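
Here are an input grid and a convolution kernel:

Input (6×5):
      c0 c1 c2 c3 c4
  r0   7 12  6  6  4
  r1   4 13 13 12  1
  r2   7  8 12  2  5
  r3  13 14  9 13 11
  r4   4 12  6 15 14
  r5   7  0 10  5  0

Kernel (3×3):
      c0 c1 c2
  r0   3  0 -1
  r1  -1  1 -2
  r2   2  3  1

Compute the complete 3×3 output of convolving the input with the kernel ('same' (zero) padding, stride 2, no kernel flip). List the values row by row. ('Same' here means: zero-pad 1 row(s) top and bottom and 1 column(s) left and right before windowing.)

Output[0,0]: The receptive field on the zero-padded input at this output position is [0 0 0 / 0 7 12 / 0 4 13]. Elementwise product with the kernel and sum: 0·3 + 0·-1 + 0·-1 + 7·1 + 12·-2 + 0·2 + 4·3 + 13·1.
Output[0,1]: The receptive field on the zero-padded input at this output position is [0 0 0 / 12 6 6 / 13 13 12]. Elementwise product with the kernel and sum: 0·3 + 0·-1 + 12·-1 + 6·1 + 6·-2 + 13·2 + 13·3 + 12·1.

8 59 25
31 95 98
-13 28 48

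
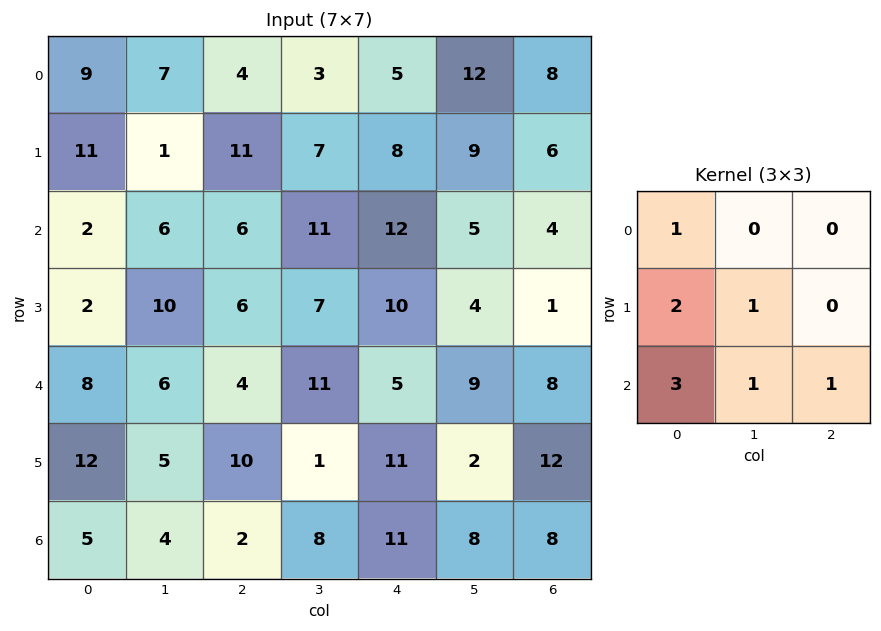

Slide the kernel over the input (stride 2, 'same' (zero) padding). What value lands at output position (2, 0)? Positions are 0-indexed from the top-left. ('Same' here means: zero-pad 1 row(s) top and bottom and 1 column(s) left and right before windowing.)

The receptive field on the zero-padded input at this output position is [0 2 10 / 0 8 6 / 0 12 5]. Elementwise product with the kernel and sum: 0·1 + 0·2 + 8·1 + 0·3 + 12·1 + 5·1.

25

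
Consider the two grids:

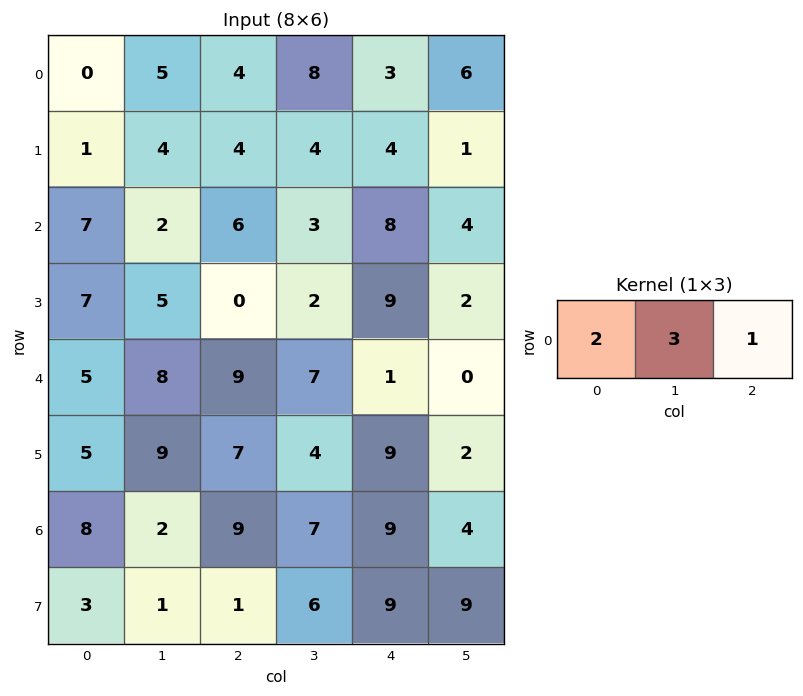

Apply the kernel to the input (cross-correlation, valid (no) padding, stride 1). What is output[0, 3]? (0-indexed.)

31

The receptive field on the input at this output position is [8 3 6]. Elementwise product with the kernel and sum: 8·2 + 3·3 + 6·1.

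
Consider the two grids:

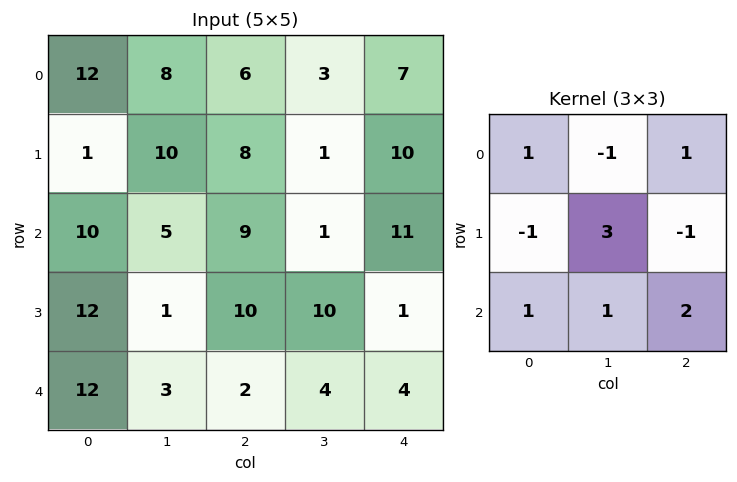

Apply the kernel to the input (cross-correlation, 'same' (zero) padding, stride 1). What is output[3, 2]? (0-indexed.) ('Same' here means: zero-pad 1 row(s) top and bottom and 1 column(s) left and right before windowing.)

The receptive field on the zero-padded input at this output position is [5 9 1 / 1 10 10 / 3 2 4]. Elementwise product with the kernel and sum: 5·1 + 9·-1 + 1·1 + 1·-1 + 10·3 + 10·-1 + 3·1 + 2·1 + 4·2.

29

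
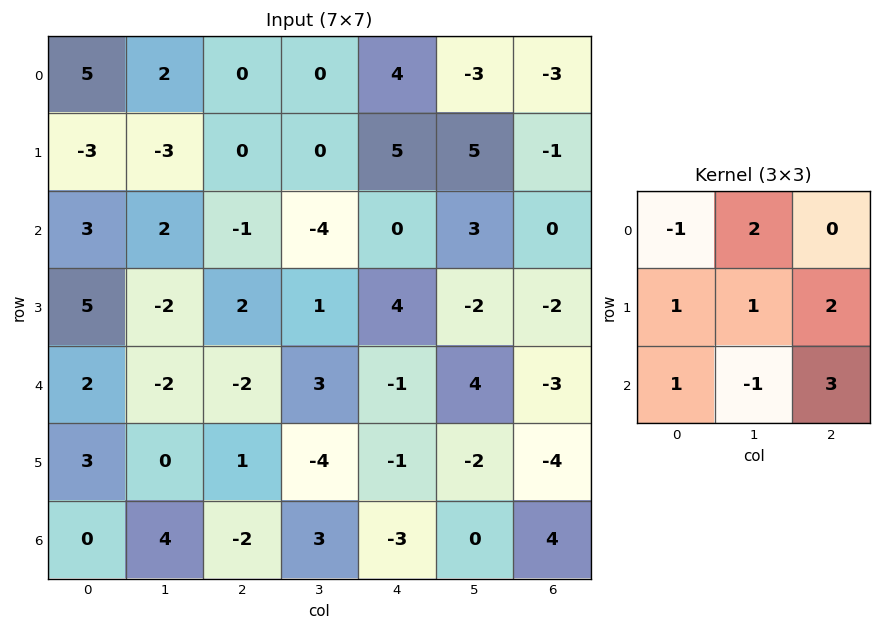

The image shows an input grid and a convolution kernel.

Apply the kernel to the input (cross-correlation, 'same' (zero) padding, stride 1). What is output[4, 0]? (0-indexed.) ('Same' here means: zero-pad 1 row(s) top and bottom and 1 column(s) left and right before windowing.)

5

The receptive field on the zero-padded input at this output position is [0 5 -2 / 0 2 -2 / 0 3 0]. Elementwise product with the kernel and sum: 0·-1 + 5·2 + 0·1 + 2·1 + -2·2 + 0·1 + 3·-1 + 0·3.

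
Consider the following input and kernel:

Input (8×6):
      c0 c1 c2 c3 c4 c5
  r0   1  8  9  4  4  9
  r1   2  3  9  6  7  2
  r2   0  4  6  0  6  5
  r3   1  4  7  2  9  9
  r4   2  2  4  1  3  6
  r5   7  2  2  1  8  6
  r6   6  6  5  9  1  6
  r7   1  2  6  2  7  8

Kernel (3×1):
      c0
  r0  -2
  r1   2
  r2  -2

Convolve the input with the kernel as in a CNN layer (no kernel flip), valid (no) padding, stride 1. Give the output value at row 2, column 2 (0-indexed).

-6

The receptive field on the input at this output position is [6 / 7 / 4]. Elementwise product with the kernel and sum: 6·-2 + 7·2 + 4·-2.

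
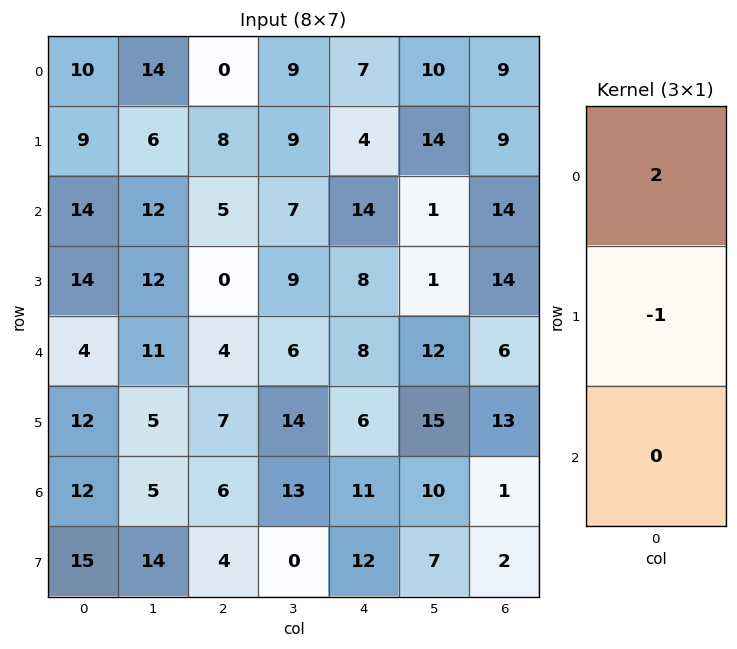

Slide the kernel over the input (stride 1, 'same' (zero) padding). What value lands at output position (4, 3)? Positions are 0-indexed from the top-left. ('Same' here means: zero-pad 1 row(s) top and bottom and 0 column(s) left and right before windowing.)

12

The receptive field on the zero-padded input at this output position is [9 / 6 / 14]. Elementwise product with the kernel and sum: 9·2 + 6·-1.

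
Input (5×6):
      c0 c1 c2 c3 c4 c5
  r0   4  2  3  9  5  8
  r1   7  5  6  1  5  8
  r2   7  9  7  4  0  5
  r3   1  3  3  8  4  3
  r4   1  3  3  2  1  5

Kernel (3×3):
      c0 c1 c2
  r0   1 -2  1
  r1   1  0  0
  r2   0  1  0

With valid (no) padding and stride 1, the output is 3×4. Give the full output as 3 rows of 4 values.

19 17 0 8
13 6 24 7
0 5 4 18

Output[0,0]: The receptive field on the input at this output position is [4 2 3 / 7 5 6 / 7 9 7]. Elementwise product with the kernel and sum: 4·1 + 2·-2 + 3·1 + 7·1 + 9·1.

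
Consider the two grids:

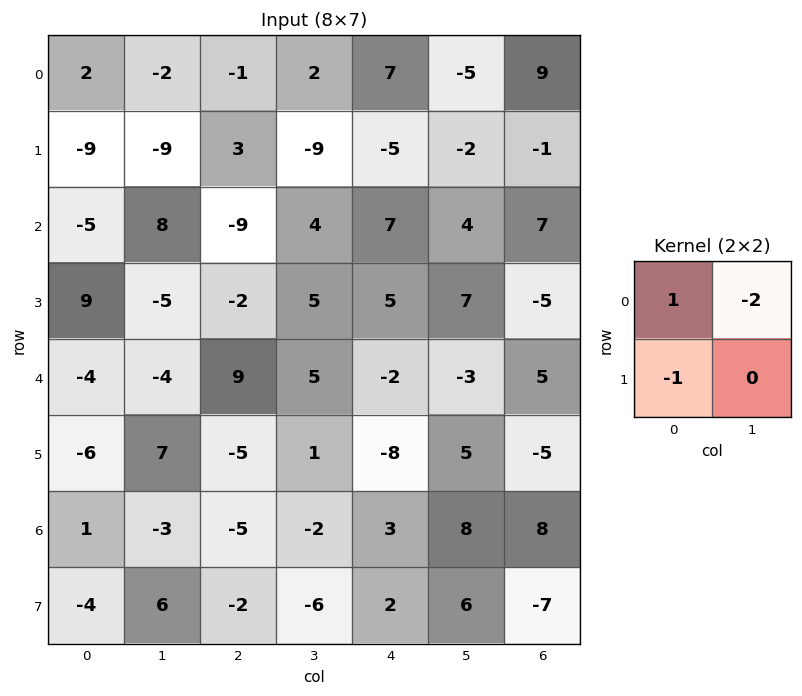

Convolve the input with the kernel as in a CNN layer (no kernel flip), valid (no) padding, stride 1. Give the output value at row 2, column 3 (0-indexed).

The receptive field on the input at this output position is [4 7 / 5 5]. Elementwise product with the kernel and sum: 4·1 + 7·-2 + 5·-1.

-15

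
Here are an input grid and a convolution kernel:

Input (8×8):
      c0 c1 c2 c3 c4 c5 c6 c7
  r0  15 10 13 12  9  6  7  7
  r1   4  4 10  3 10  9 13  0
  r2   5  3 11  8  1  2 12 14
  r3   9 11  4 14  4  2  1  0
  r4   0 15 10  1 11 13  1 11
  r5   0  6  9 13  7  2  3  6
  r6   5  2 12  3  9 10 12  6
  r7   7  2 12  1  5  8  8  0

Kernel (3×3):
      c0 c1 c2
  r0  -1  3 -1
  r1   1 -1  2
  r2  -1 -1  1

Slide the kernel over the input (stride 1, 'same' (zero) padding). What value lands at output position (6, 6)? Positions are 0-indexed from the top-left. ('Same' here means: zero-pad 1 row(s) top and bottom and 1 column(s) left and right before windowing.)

The receptive field on the zero-padded input at this output position is [2 3 6 / 10 12 6 / 8 8 0]. Elementwise product with the kernel and sum: 2·-1 + 3·3 + 6·-1 + 10·1 + 12·-1 + 6·2 + 8·-1 + 8·-1 + 0·1.

-5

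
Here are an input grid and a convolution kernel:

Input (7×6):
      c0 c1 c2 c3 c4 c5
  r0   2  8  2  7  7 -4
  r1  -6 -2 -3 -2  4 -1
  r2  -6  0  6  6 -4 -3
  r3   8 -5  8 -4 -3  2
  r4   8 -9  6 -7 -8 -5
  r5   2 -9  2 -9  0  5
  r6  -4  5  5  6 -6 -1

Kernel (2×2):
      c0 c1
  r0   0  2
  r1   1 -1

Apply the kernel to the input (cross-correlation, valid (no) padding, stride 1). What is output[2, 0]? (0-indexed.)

13

The receptive field on the input at this output position is [-6 0 / 8 -5]. Elementwise product with the kernel and sum: 0·2 + 8·1 + -5·-1.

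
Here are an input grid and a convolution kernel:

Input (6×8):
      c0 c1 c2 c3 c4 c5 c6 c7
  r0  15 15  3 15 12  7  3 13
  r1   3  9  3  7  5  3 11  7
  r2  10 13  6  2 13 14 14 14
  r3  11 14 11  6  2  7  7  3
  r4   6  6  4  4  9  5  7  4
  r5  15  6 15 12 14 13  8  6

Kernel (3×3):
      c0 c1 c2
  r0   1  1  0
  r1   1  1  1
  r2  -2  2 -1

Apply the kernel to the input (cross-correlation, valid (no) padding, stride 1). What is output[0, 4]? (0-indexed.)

The receptive field on the input at this output position is [12 7 3 / 5 3 11 / 13 14 14]. Elementwise product with the kernel and sum: 12·1 + 7·1 + 5·1 + 3·1 + 11·1 + 13·-2 + 14·2 + 14·-1.

26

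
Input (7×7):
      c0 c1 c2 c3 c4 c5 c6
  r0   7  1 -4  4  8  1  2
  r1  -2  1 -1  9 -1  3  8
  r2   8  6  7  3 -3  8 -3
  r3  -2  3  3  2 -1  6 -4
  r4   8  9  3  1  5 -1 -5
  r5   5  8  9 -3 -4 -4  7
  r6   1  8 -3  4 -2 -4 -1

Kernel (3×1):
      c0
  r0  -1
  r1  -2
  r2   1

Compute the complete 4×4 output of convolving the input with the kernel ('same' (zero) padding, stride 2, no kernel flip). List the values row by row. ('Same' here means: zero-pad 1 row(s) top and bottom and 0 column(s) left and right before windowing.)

-16 7 -17 4
-16 -10 6 -6
-9 0 -13 21
-7 -3 8 -5

Output[0,0]: The receptive field on the zero-padded input at this output position is [0 / 7 / -2]. Elementwise product with the kernel and sum: 0·-1 + 7·-2 + -2·1.
Output[0,1]: The receptive field on the zero-padded input at this output position is [0 / -4 / -1]. Elementwise product with the kernel and sum: 0·-1 + -4·-2 + -1·1.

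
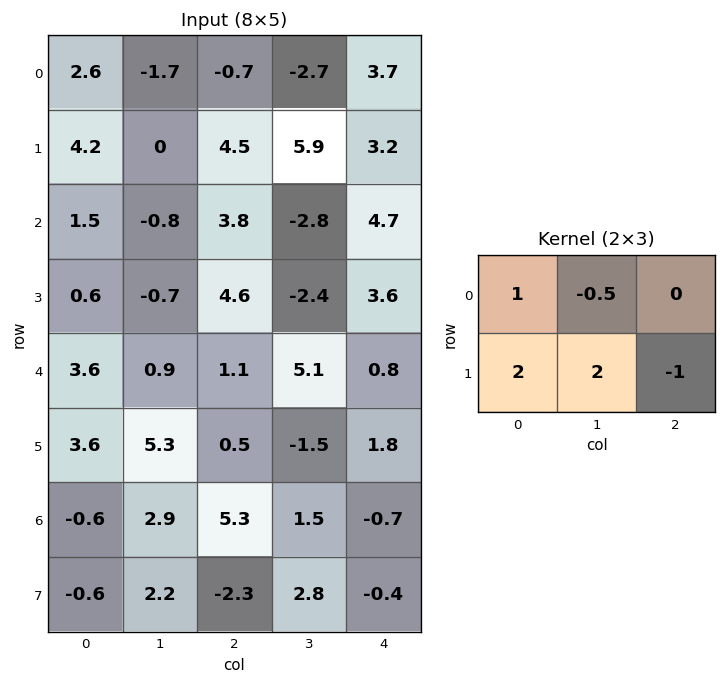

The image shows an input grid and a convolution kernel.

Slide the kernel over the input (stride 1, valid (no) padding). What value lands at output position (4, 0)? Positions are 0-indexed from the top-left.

The receptive field on the input at this output position is [3.6 0.9 1.1 / 3.6 5.3 0.5]. Elementwise product with the kernel and sum: 3.6·1 + 0.9·-0.5 + 3.6·2 + 5.3·2 + 0.5·-1.

20.45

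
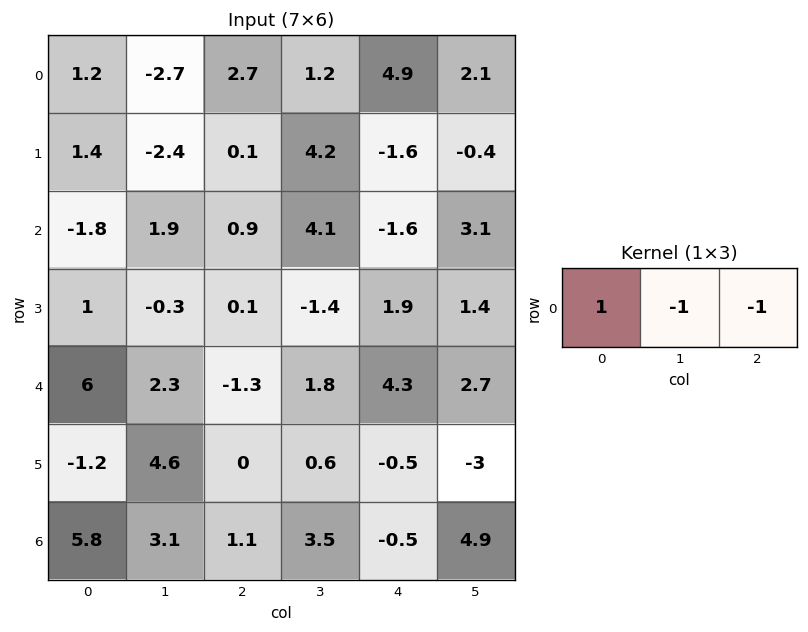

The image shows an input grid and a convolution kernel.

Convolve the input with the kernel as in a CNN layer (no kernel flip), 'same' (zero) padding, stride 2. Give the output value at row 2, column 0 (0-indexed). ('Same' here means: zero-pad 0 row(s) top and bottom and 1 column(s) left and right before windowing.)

The receptive field on the zero-padded input at this output position is [0 6 2.3]. Elementwise product with the kernel and sum: 0·1 + 6·-1 + 2.3·-1.

-8.3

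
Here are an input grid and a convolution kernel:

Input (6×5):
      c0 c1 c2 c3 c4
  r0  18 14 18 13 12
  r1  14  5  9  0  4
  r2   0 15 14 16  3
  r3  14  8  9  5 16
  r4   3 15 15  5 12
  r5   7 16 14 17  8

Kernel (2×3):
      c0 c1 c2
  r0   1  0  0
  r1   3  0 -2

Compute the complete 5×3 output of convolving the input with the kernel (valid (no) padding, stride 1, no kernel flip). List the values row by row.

Output[0,0]: The receptive field on the input at this output position is [18 14 18 / 14 5 9]. Elementwise product with the kernel and sum: 18·1 + 14·3 + 9·-2.

42 29 37
-14 18 45
24 29 9
-7 43 30
-4 29 41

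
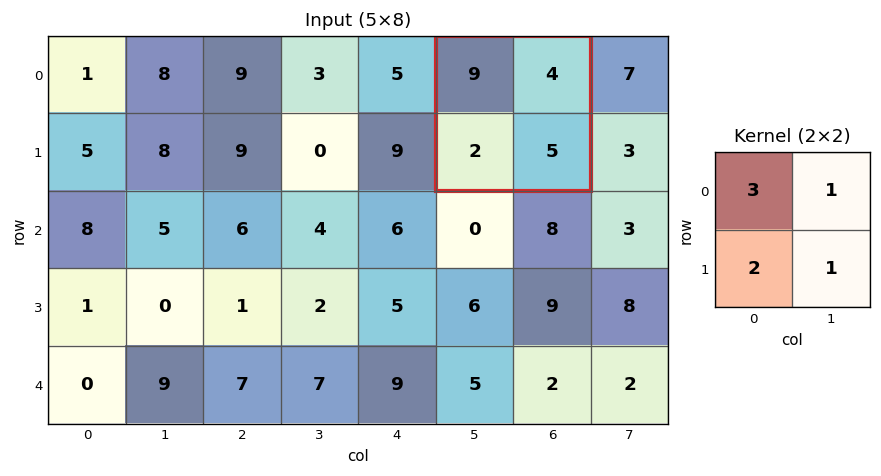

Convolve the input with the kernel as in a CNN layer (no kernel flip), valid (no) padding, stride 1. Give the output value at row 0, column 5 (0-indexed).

40

The receptive field on the input at this output position is [9 4 / 2 5]. Elementwise product with the kernel and sum: 9·3 + 4·1 + 2·2 + 5·1.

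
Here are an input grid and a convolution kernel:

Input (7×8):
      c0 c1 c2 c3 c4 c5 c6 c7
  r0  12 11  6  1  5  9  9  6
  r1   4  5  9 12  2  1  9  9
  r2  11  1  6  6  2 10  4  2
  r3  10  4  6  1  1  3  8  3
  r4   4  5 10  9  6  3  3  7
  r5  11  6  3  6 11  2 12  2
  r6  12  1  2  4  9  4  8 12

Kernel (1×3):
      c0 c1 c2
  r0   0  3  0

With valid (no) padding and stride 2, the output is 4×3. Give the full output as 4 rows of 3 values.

33 3 27
3 18 30
15 27 9
3 12 12

Output[0,0]: The receptive field on the input at this output position is [12 11 6]. Elementwise product with the kernel and sum: 11·3.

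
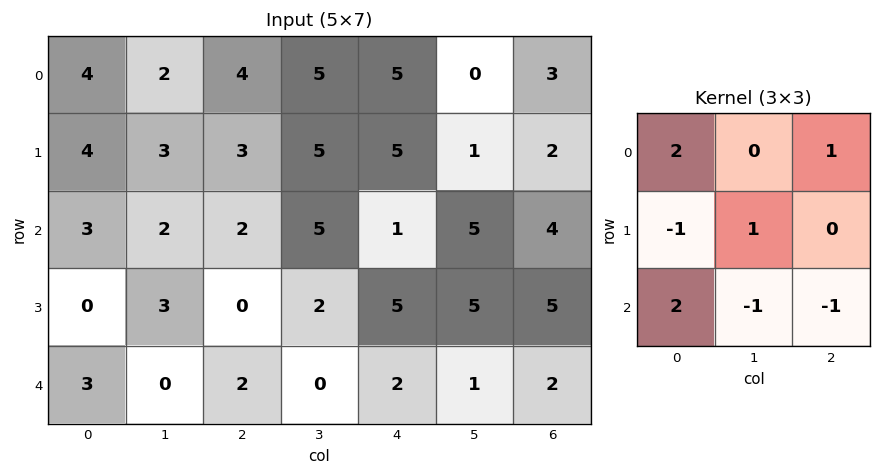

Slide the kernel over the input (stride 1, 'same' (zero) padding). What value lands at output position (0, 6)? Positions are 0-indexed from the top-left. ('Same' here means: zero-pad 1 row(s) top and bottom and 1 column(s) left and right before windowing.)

The receptive field on the zero-padded input at this output position is [0 0 0 / 0 3 0 / 1 2 0]. Elementwise product with the kernel and sum: 0·2 + 0·1 + 0·-1 + 3·1 + 1·2 + 2·-1 + 0·-1.

3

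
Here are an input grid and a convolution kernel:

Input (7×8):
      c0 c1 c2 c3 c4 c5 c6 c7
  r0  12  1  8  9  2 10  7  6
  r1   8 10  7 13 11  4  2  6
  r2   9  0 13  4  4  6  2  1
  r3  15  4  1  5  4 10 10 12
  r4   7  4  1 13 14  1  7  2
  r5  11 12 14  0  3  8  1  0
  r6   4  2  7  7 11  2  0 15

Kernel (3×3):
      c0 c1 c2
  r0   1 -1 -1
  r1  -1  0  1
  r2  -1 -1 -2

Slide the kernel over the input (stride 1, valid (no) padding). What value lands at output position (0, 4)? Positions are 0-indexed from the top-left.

The receptive field on the input at this output position is [2 10 7 / 11 4 2 / 4 6 2]. Elementwise product with the kernel and sum: 2·1 + 10·-1 + 7·-1 + 11·-1 + 2·1 + 4·-1 + 6·-1 + 2·-2.

-38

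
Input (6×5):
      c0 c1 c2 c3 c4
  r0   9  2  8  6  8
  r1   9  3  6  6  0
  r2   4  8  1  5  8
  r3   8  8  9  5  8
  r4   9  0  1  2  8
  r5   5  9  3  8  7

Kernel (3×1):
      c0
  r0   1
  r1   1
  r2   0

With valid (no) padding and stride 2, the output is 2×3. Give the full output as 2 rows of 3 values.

Output[0,0]: The receptive field on the input at this output position is [9 / 9 / 4]. Elementwise product with the kernel and sum: 9·1 + 9·1.

18 14 8
12 10 16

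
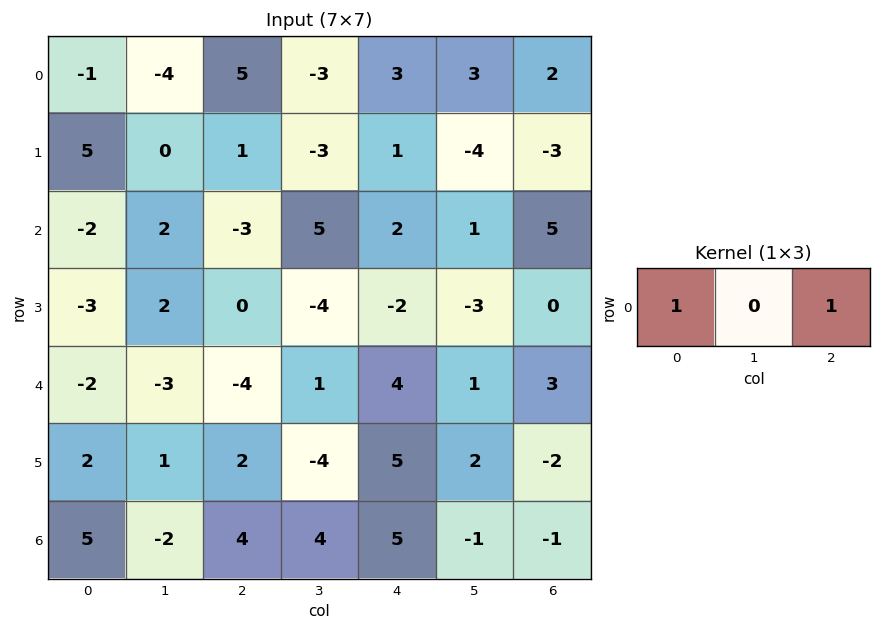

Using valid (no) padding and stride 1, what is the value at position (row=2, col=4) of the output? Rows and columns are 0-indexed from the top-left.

The receptive field on the input at this output position is [2 1 5]. Elementwise product with the kernel and sum: 2·1 + 5·1.

7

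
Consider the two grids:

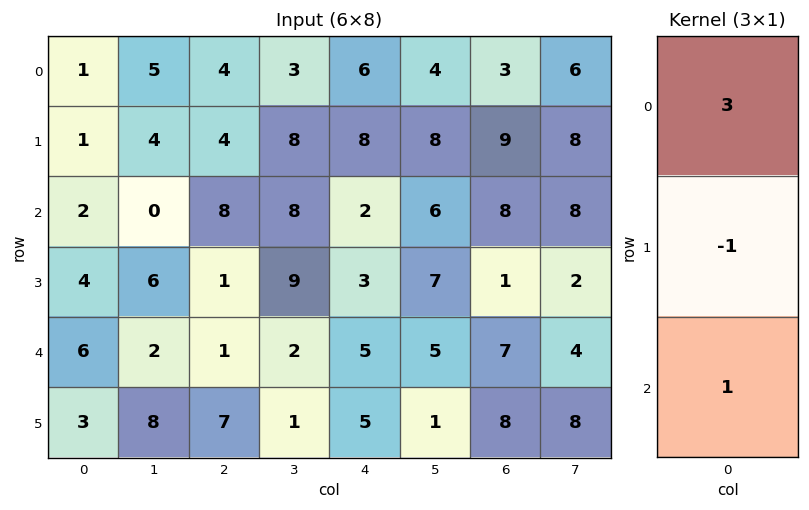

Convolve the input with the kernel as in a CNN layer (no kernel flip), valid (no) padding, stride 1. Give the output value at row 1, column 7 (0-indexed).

18

The receptive field on the input at this output position is [8 / 8 / 2]. Elementwise product with the kernel and sum: 8·3 + 8·-1 + 2·1.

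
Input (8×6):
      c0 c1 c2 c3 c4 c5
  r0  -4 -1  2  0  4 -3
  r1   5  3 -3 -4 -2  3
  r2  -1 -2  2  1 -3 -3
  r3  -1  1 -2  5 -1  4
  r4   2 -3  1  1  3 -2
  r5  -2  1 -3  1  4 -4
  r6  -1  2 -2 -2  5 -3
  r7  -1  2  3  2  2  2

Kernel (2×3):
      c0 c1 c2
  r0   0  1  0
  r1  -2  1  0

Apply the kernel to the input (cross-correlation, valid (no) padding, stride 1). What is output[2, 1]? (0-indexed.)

The receptive field on the input at this output position is [-2 2 1 / 1 -2 5]. Elementwise product with the kernel and sum: 2·1 + 1·-2 + -2·1.

-2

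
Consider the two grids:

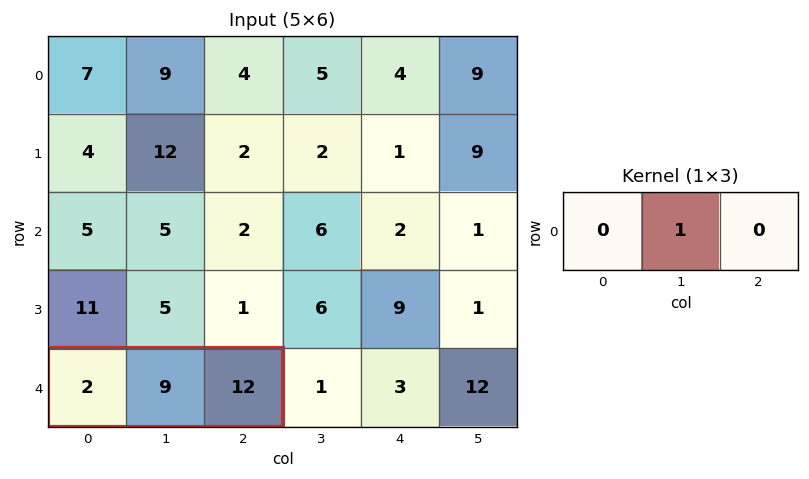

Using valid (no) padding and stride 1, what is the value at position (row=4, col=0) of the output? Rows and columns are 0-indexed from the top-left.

9

The receptive field on the input at this output position is [2 9 12]. Elementwise product with the kernel and sum: 9·1.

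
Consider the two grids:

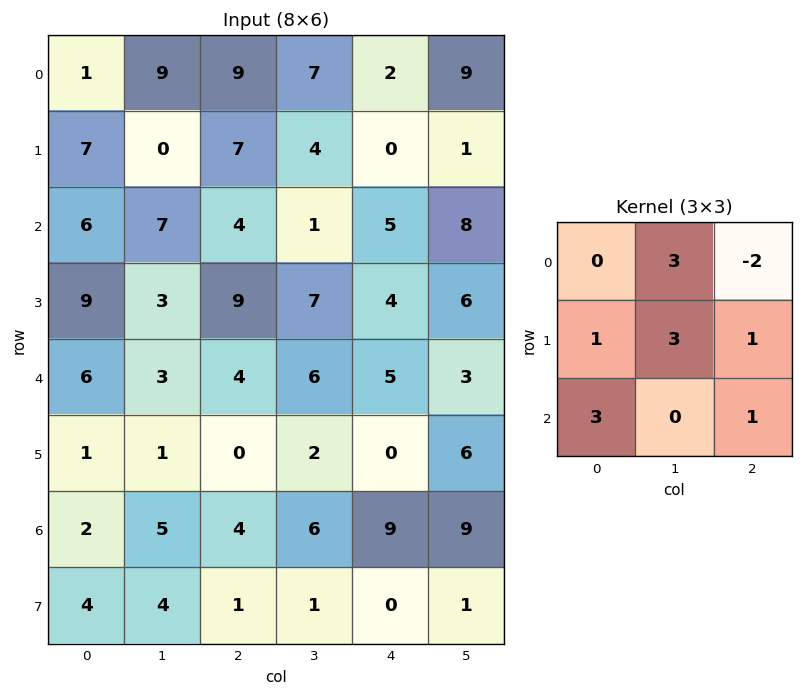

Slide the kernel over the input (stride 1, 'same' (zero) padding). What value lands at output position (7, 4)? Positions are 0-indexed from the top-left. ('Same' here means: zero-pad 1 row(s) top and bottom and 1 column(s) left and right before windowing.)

11

The receptive field on the zero-padded input at this output position is [6 9 9 / 1 0 1 / 0 0 0]. Elementwise product with the kernel and sum: 9·3 + 9·-2 + 1·1 + 0·3 + 1·1 + 0·3 + 0·1.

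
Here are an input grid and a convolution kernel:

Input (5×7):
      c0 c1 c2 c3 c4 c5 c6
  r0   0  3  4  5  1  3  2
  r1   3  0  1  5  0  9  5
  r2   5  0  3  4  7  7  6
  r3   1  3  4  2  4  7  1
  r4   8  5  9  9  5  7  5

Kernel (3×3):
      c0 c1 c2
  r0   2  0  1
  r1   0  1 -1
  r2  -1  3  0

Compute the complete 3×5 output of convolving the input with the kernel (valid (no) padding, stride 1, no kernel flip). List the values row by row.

-2 16 23 21 22
12 13 1 29 23
19 28 29 18 42

Output[0,0]: The receptive field on the input at this output position is [0 3 4 / 3 0 1 / 5 0 3]. Elementwise product with the kernel and sum: 0·2 + 4·1 + 0·1 + 1·-1 + 5·-1 + 0·3.
Output[0,1]: The receptive field on the input at this output position is [3 4 5 / 0 1 5 / 0 3 4]. Elementwise product with the kernel and sum: 3·2 + 5·1 + 1·1 + 5·-1 + 0·-1 + 3·3.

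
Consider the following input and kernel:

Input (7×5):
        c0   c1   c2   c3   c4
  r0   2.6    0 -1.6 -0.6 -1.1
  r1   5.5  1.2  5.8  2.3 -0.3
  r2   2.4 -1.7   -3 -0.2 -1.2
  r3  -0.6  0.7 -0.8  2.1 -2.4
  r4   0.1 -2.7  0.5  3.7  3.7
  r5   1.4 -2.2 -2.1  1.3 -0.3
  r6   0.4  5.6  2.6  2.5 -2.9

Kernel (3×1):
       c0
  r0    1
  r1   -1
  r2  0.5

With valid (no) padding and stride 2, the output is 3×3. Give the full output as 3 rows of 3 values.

Output[0,0]: The receptive field on the input at this output position is [2.6 / 5.5 / 2.4]. Elementwise product with the kernel and sum: 2.6·1 + 5.5·-1 + 2.4·0.5.
Output[0,1]: The receptive field on the input at this output position is [-1.6 / 5.8 / -3]. Elementwise product with the kernel and sum: -1.6·1 + 5.8·-1 + -3·0.5.

-1.7 -8.9 -1.4
3.05 -1.95 3.05
-1.1 3.9 2.55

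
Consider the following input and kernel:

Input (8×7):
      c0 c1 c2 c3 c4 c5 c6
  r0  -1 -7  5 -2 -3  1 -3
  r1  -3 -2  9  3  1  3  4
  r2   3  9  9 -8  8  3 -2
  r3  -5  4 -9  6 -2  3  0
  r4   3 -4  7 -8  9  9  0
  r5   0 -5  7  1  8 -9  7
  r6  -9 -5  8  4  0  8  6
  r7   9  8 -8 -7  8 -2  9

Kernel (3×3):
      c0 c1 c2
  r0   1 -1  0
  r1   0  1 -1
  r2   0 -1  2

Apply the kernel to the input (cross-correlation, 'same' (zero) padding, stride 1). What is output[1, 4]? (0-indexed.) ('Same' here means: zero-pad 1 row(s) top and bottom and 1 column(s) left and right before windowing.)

-3

The receptive field on the zero-padded input at this output position is [-2 -3 1 / 3 1 3 / -8 8 3]. Elementwise product with the kernel and sum: -2·1 + -3·-1 + 1·1 + 3·-1 + 8·-1 + 3·2.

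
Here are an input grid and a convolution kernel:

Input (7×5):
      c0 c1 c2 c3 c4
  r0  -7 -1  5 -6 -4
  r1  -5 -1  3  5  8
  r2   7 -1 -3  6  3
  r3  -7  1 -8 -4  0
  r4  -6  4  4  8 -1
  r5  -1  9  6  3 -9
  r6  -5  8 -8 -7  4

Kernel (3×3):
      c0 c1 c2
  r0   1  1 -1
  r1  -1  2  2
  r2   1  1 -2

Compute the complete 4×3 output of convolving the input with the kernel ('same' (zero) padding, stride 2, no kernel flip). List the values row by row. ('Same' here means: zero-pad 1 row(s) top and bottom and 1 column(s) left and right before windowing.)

-19 -9 11
-1 5 9
-31 26 -20
-4 -26 9

Output[0,0]: The receptive field on the zero-padded input at this output position is [0 0 0 / 0 -7 -1 / 0 -5 -1]. Elementwise product with the kernel and sum: 0·1 + 0·1 + 0·-1 + 0·-1 + -7·2 + -1·2 + 0·1 + -5·1 + -1·-2.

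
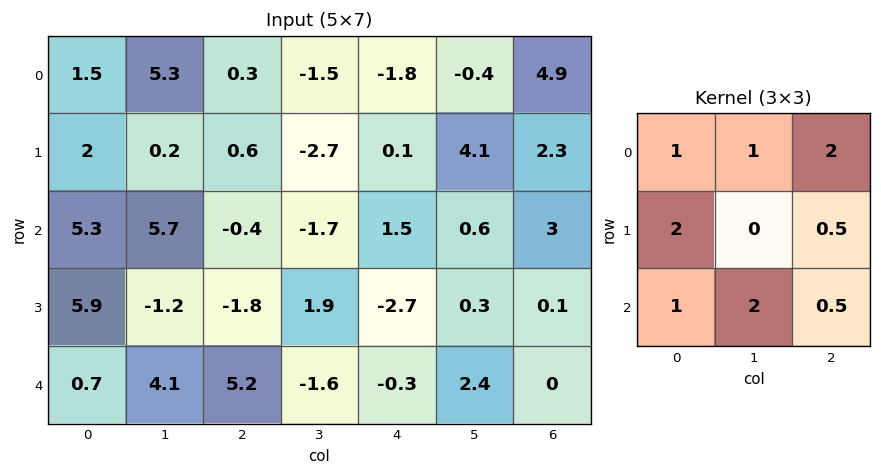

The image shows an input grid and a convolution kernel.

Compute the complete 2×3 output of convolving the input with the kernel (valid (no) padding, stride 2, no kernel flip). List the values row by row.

Output[0,0]: The receptive field on the input at this output position is [1.5 5.3 0.3 / 2 0.2 0.6 / 5.3 5.7 -0.4]. Elementwise product with the kernel and sum: 1.5·1 + 5.3·1 + 0.3·2 + 2·2 + 0.6·0.5 + 5.3·1 + 5.7·2 + -0.4·0.5.

28.2 -6.6 13.15
32.6 -2.2 7.25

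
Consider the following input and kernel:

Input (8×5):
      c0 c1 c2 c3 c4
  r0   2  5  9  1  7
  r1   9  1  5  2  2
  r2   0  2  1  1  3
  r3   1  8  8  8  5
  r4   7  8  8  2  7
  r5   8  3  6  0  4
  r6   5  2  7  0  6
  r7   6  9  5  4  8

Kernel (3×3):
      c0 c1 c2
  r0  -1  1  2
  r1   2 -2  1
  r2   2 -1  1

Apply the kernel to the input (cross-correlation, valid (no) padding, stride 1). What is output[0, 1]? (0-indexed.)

4

The receptive field on the input at this output position is [5 9 1 / 1 5 2 / 2 1 1]. Elementwise product with the kernel and sum: 5·-1 + 9·1 + 1·2 + 1·2 + 5·-2 + 2·1 + 2·2 + 1·-1 + 1·1.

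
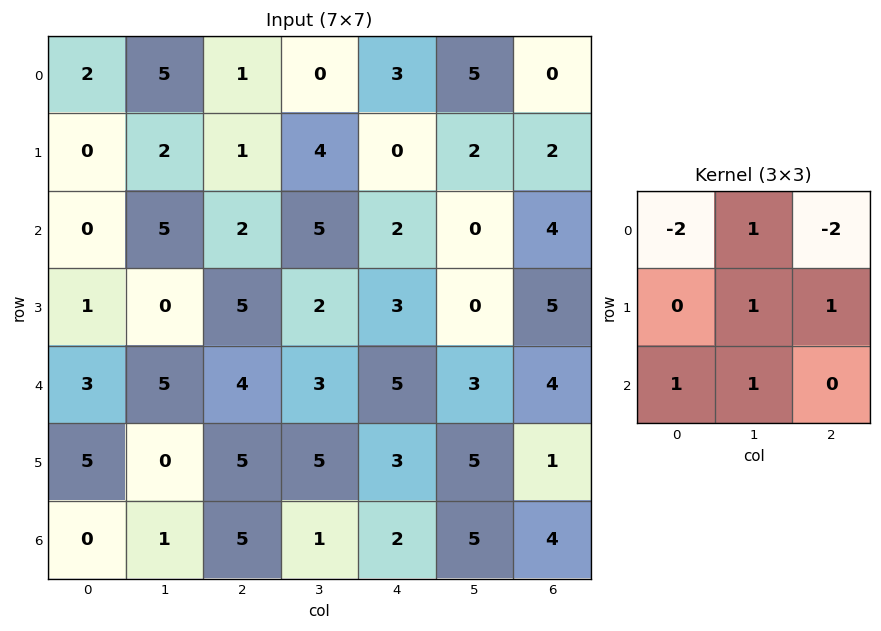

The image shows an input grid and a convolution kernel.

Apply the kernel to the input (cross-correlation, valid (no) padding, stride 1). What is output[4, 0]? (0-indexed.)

The receptive field on the input at this output position is [3 5 4 / 5 0 5 / 0 1 5]. Elementwise product with the kernel and sum: 3·-2 + 5·1 + 4·-2 + 0·1 + 5·1 + 0·1 + 1·1.

-3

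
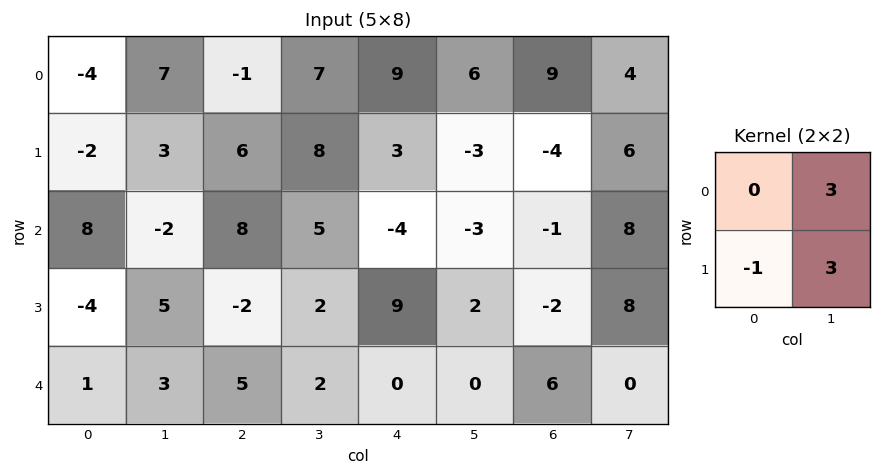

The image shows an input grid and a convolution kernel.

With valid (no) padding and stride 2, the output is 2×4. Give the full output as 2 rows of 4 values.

Output[0,0]: The receptive field on the input at this output position is [-4 7 / -2 3]. Elementwise product with the kernel and sum: 7·3 + -2·-1 + 3·3.

32 39 6 34
13 23 -12 50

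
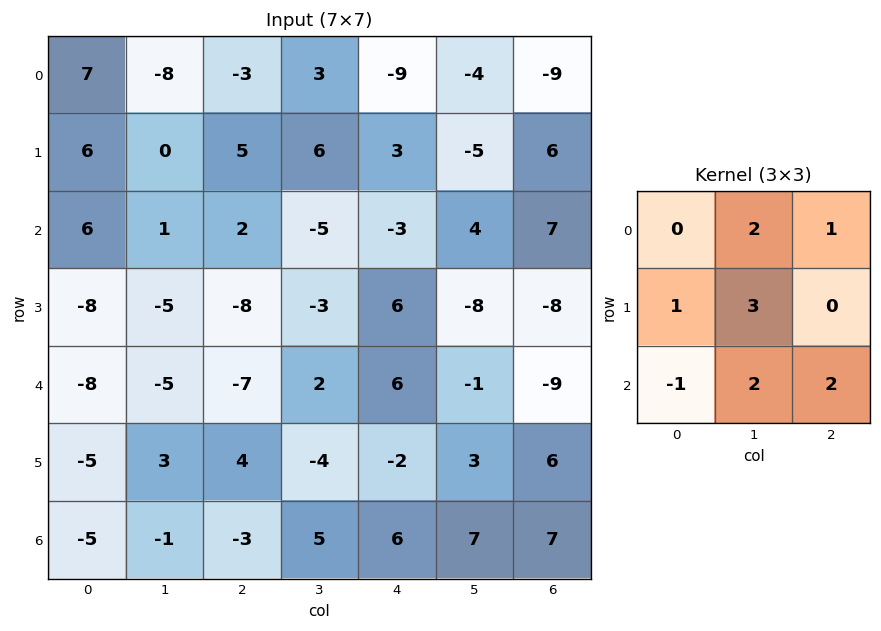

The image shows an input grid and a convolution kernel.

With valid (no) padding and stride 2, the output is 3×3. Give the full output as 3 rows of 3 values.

-13 2 -4
-35 -7 -29
-16 27 18

Output[0,0]: The receptive field on the input at this output position is [7 -8 -3 / 6 0 5 / 6 1 2]. Elementwise product with the kernel and sum: -8·2 + -3·1 + 6·1 + 0·3 + 6·-1 + 1·2 + 2·2.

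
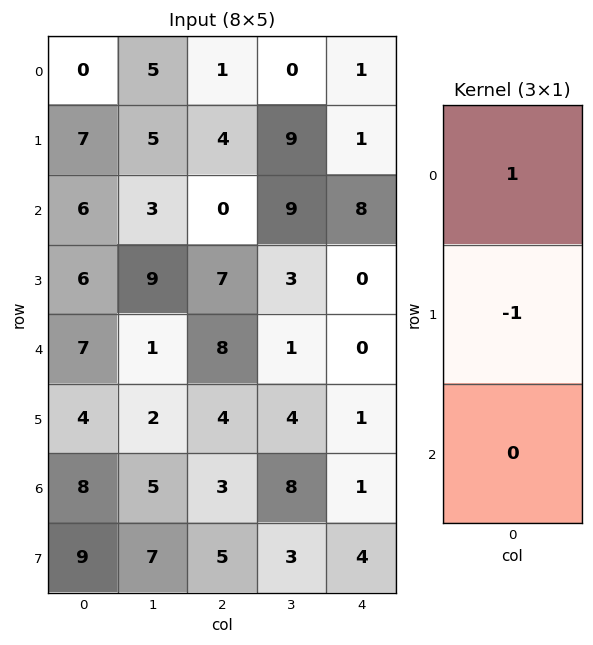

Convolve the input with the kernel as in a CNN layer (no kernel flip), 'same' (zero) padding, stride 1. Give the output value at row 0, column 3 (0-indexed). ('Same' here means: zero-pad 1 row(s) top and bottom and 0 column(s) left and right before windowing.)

The receptive field on the zero-padded input at this output position is [0 / 0 / 9]. Elementwise product with the kernel and sum: 0·1 + 0·-1.

0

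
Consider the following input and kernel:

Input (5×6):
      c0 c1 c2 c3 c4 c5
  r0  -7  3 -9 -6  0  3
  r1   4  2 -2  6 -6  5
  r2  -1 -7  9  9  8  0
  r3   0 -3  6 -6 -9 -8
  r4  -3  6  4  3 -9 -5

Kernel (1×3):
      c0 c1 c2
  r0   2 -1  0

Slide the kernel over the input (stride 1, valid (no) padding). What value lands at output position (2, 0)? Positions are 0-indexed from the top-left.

The receptive field on the input at this output position is [-1 -7 9]. Elementwise product with the kernel and sum: -1·2 + -7·-1.

5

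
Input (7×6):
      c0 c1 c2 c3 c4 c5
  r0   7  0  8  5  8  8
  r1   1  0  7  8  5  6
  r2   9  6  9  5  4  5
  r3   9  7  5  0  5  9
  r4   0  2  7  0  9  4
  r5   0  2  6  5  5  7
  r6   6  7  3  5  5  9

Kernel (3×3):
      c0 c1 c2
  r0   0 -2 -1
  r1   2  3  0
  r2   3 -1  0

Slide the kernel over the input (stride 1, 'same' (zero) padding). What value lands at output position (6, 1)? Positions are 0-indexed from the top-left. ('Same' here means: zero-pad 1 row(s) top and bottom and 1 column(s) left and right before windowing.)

The receptive field on the zero-padded input at this output position is [0 2 6 / 6 7 3 / 0 0 0]. Elementwise product with the kernel and sum: 2·-2 + 6·-1 + 6·2 + 7·3 + 0·3 + 0·-1.

23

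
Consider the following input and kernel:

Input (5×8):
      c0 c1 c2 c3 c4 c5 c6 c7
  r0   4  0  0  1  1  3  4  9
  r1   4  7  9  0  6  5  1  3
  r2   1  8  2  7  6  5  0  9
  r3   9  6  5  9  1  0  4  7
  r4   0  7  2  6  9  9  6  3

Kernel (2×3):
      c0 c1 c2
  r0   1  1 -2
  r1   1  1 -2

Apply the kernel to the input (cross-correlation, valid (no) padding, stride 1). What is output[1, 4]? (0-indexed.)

20

The receptive field on the input at this output position is [6 5 1 / 6 5 0]. Elementwise product with the kernel and sum: 6·1 + 5·1 + 1·-2 + 6·1 + 5·1 + 0·-2.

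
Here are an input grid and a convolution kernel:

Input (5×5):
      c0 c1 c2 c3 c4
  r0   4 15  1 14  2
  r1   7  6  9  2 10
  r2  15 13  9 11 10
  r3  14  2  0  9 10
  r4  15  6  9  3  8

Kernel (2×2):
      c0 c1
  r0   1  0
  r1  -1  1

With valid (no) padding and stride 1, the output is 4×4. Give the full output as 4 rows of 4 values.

Output[0,0]: The receptive field on the input at this output position is [4 15 / 7 6]. Elementwise product with the kernel and sum: 4·1 + 7·-1 + 6·1.
Output[0,1]: The receptive field on the input at this output position is [15 1 / 6 9]. Elementwise product with the kernel and sum: 15·1 + 6·-1 + 9·1.

3 18 -6 22
5 2 11 1
3 11 18 12
5 5 -6 14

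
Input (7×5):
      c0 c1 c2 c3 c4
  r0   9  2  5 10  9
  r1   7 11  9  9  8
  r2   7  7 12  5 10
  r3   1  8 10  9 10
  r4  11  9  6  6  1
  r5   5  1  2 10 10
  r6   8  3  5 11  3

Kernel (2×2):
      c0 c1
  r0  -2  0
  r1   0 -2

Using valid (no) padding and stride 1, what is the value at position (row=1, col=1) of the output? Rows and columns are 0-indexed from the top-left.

-46

The receptive field on the input at this output position is [11 9 / 7 12]. Elementwise product with the kernel and sum: 11·-2 + 12·-2.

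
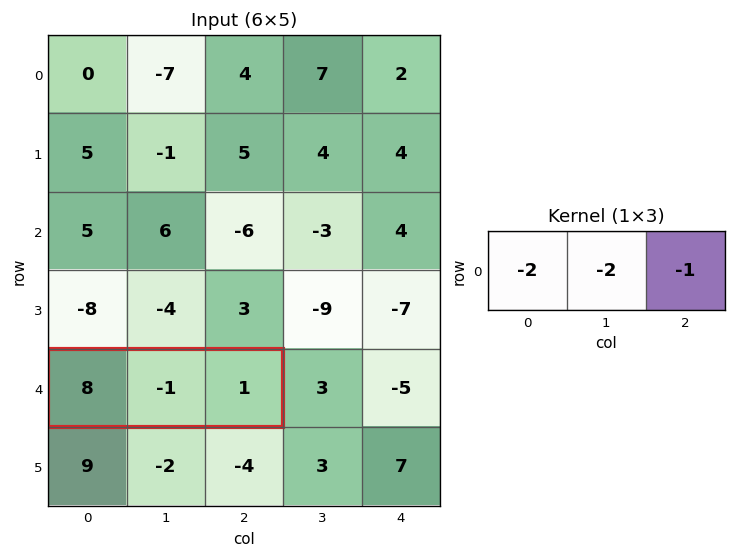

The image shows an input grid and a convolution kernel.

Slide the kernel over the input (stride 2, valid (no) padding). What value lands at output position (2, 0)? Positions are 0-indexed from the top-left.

The receptive field on the input at this output position is [8 -1 1]. Elementwise product with the kernel and sum: 8·-2 + -1·-2 + 1·-1.

-15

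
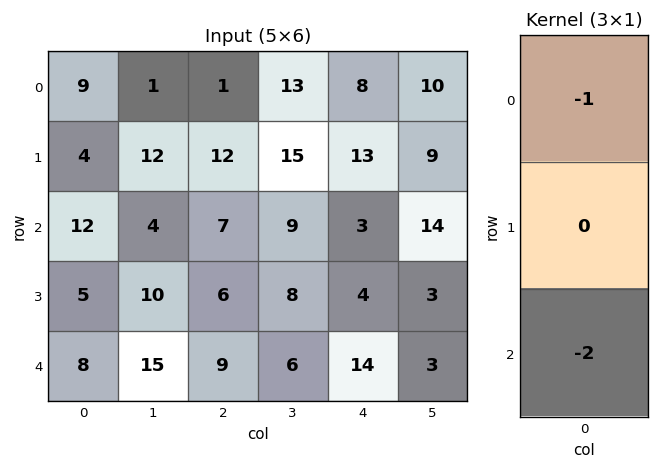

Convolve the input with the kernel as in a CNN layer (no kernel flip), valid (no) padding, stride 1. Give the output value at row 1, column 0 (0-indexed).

The receptive field on the input at this output position is [4 / 12 / 5]. Elementwise product with the kernel and sum: 4·-1 + 5·-2.

-14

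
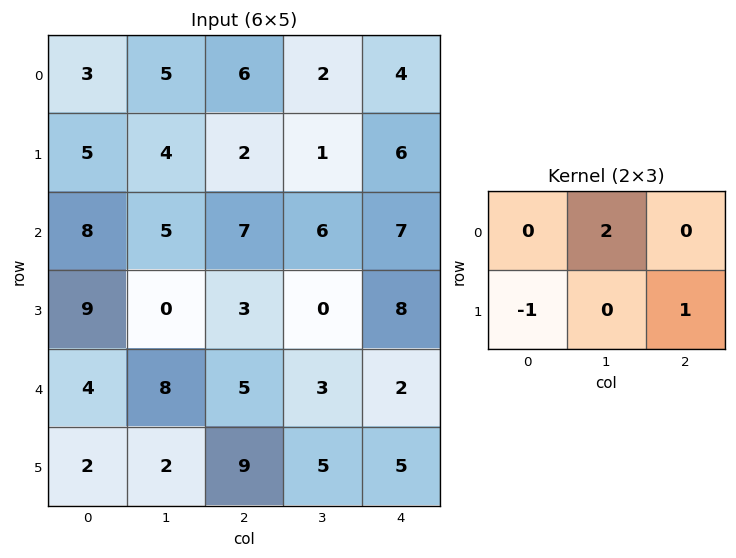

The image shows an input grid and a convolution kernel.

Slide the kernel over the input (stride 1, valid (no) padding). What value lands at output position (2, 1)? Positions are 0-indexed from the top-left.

The receptive field on the input at this output position is [5 7 6 / 0 3 0]. Elementwise product with the kernel and sum: 7·2 + 0·-1 + 0·1.

14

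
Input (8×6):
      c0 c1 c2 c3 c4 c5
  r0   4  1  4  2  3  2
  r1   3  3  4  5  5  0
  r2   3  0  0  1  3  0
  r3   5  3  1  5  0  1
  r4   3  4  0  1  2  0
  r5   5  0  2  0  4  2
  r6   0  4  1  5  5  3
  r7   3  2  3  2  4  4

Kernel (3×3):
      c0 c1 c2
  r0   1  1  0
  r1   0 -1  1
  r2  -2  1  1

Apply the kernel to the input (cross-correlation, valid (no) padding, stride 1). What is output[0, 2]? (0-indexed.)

The receptive field on the input at this output position is [4 2 3 / 4 5 5 / 0 1 3]. Elementwise product with the kernel and sum: 4·1 + 2·1 + 5·-1 + 5·1 + 0·-2 + 1·1 + 3·1.

10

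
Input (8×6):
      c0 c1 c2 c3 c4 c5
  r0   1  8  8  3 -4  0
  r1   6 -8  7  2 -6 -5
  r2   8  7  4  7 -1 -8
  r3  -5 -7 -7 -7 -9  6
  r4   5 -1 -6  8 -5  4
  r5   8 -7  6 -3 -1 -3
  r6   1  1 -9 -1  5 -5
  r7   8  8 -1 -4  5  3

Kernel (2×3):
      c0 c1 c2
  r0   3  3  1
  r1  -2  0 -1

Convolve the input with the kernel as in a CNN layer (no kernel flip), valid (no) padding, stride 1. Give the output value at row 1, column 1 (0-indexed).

The receptive field on the input at this output position is [-8 7 2 / 7 4 7]. Elementwise product with the kernel and sum: -8·3 + 7·3 + 2·1 + 7·-2 + 7·-1.

-22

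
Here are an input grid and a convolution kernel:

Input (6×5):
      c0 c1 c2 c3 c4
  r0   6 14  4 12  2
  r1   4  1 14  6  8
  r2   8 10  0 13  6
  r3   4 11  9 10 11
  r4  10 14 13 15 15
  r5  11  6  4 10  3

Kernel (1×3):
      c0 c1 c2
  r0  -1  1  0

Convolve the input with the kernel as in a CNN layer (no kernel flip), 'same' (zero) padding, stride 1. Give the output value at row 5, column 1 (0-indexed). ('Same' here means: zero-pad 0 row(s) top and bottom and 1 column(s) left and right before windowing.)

The receptive field on the zero-padded input at this output position is [11 6 4]. Elementwise product with the kernel and sum: 11·-1 + 6·1.

-5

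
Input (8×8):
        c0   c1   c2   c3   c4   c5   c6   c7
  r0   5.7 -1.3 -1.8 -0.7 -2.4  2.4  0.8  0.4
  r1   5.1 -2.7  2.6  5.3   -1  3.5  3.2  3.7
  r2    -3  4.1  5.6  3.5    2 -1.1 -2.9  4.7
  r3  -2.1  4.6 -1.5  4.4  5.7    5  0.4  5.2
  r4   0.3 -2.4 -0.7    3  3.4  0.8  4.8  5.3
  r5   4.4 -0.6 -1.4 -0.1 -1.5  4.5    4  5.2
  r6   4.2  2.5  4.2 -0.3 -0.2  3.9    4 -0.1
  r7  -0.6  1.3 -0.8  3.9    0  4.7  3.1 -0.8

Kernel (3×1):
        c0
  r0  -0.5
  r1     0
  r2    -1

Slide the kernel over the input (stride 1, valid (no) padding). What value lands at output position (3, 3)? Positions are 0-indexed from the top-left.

The receptive field on the input at this output position is [4.4 / 3 / -0.1]. Elementwise product with the kernel and sum: 4.4·-0.5 + -0.1·-1.

-2.1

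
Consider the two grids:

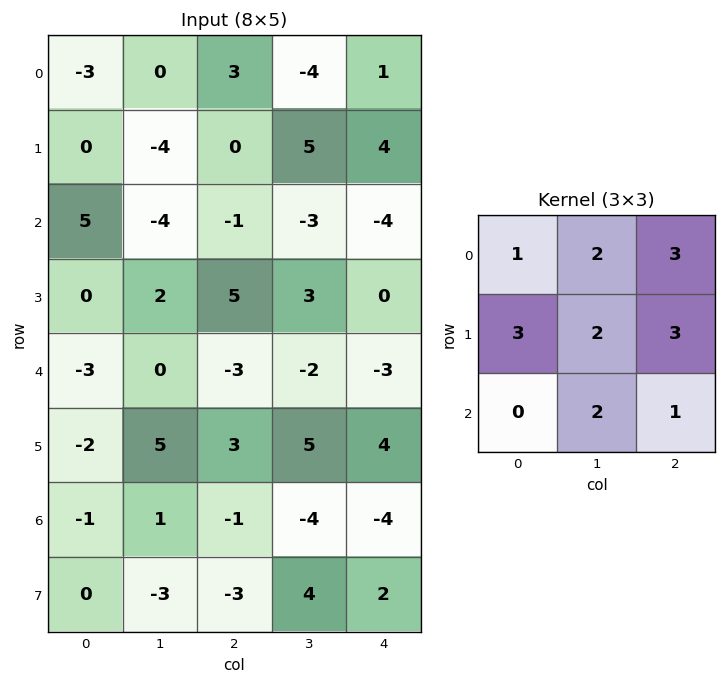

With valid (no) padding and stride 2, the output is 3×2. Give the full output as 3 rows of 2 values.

Output[0,0]: The receptive field on the input at this output position is [-3 0 3 / 0 -4 0 / 5 -4 -1]. Elementwise product with the kernel and sum: -3·1 + 0·2 + 3·3 + 0·3 + -4·2 + 0·3 + -4·2 + -1·1.
Output[0,1]: The receptive field on the input at this output position is [3 -4 1 / 0 5 4 / -1 -3 -4]. Elementwise product with the kernel and sum: 3·1 + -4·2 + 1·3 + 0·3 + 5·2 + 4·3 + -3·2 + -4·1.

-11 10
10 -5
2 3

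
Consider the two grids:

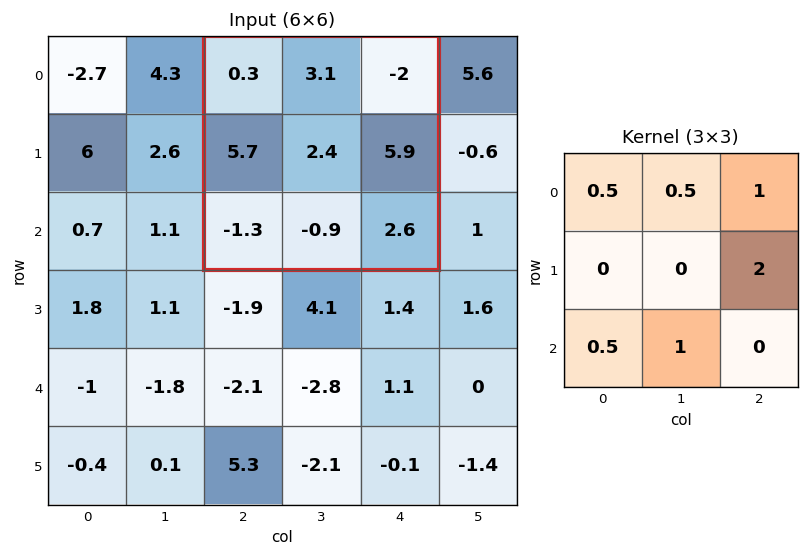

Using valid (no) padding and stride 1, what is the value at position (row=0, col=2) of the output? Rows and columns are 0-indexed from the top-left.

The receptive field on the input at this output position is [0.3 3.1 -2 / 5.7 2.4 5.9 / -1.3 -0.9 2.6]. Elementwise product with the kernel and sum: 0.3·0.5 + 3.1·0.5 + -2·1 + 5.9·2 + -1.3·0.5 + -0.9·1.

9.95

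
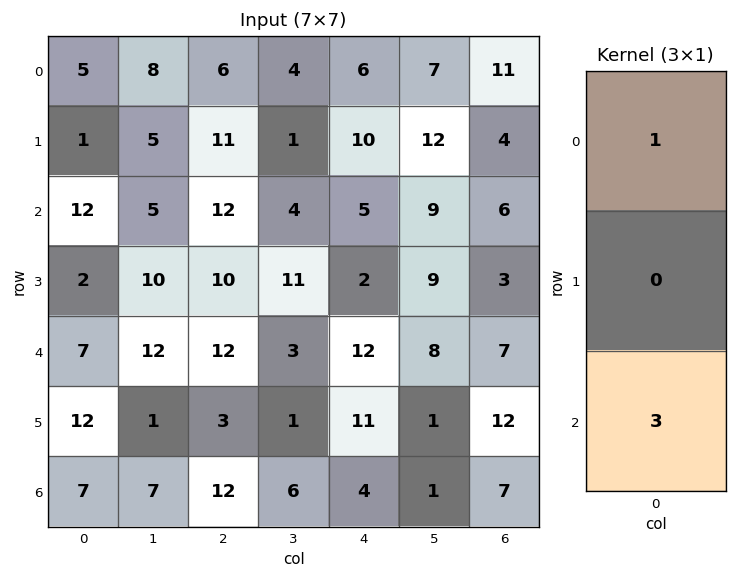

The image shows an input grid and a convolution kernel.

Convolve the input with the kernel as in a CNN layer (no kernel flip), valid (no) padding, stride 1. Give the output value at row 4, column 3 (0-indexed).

21

The receptive field on the input at this output position is [3 / 1 / 6]. Elementwise product with the kernel and sum: 3·1 + 6·3.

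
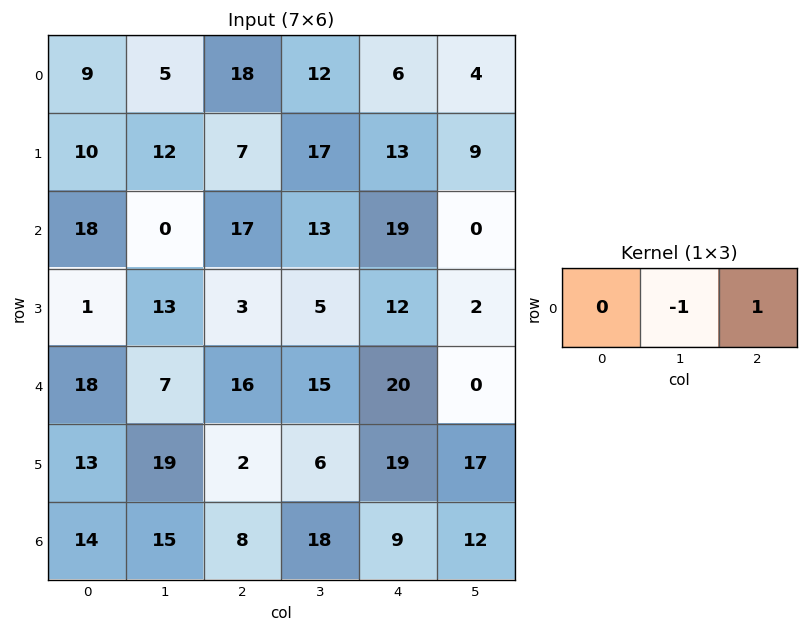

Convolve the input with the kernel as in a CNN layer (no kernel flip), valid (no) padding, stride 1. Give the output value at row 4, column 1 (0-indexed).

-1

The receptive field on the input at this output position is [7 16 15]. Elementwise product with the kernel and sum: 16·-1 + 15·1.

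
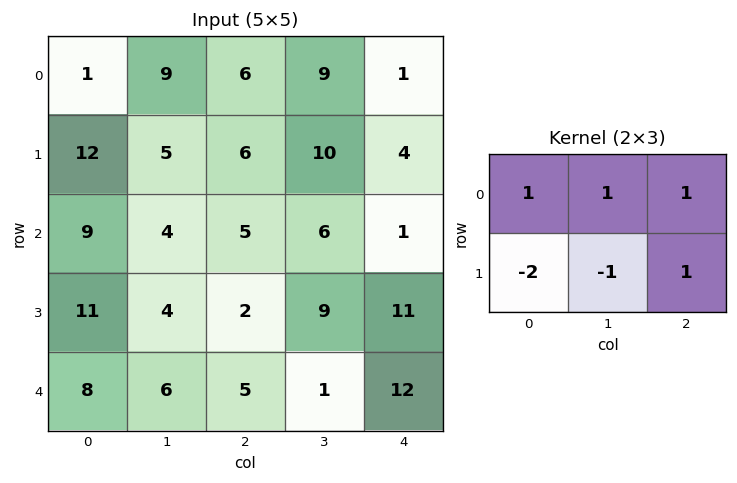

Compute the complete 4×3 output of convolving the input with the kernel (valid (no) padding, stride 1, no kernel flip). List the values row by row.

-7 18 -2
6 14 5
-6 14 10
0 -1 23

Output[0,0]: The receptive field on the input at this output position is [1 9 6 / 12 5 6]. Elementwise product with the kernel and sum: 1·1 + 9·1 + 6·1 + 12·-2 + 5·-1 + 6·1.
Output[0,1]: The receptive field on the input at this output position is [9 6 9 / 5 6 10]. Elementwise product with the kernel and sum: 9·1 + 6·1 + 9·1 + 5·-2 + 6·-1 + 10·1.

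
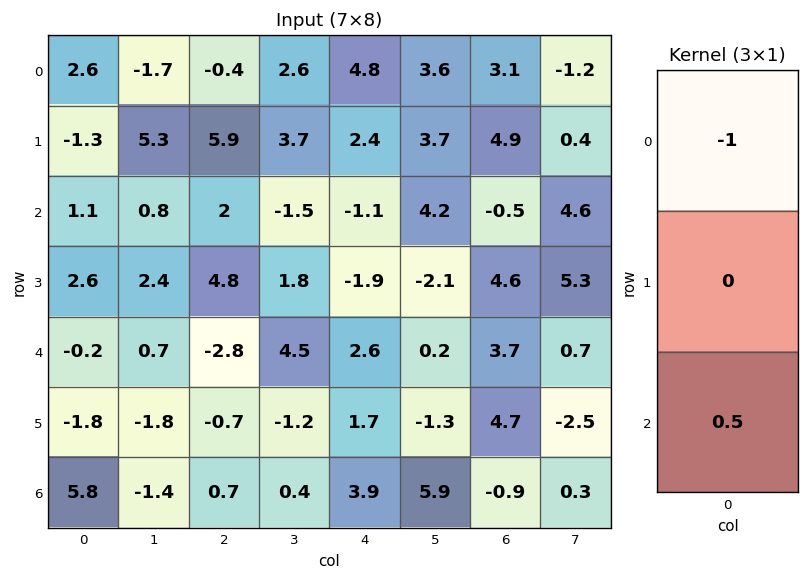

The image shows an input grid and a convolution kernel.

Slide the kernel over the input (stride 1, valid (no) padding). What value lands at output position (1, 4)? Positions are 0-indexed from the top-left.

The receptive field on the input at this output position is [2.4 / -1.1 / -1.9]. Elementwise product with the kernel and sum: 2.4·-1 + -1.9·0.5.

-3.35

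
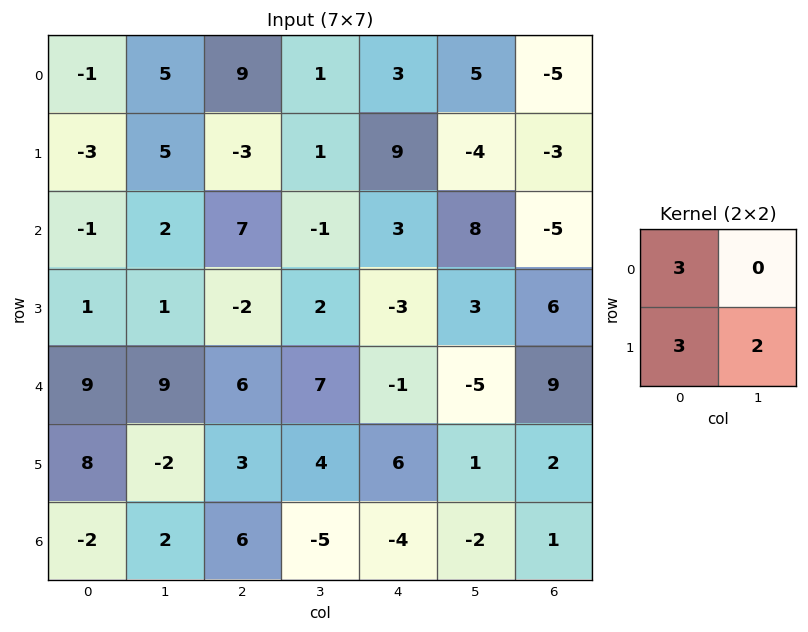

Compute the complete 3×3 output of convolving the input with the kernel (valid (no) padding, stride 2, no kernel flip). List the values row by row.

-2 20 28
2 19 6
47 35 17

Output[0,0]: The receptive field on the input at this output position is [-1 5 / -3 5]. Elementwise product with the kernel and sum: -1·3 + -3·3 + 5·2.
Output[0,1]: The receptive field on the input at this output position is [9 1 / -3 1]. Elementwise product with the kernel and sum: 9·3 + -3·3 + 1·2.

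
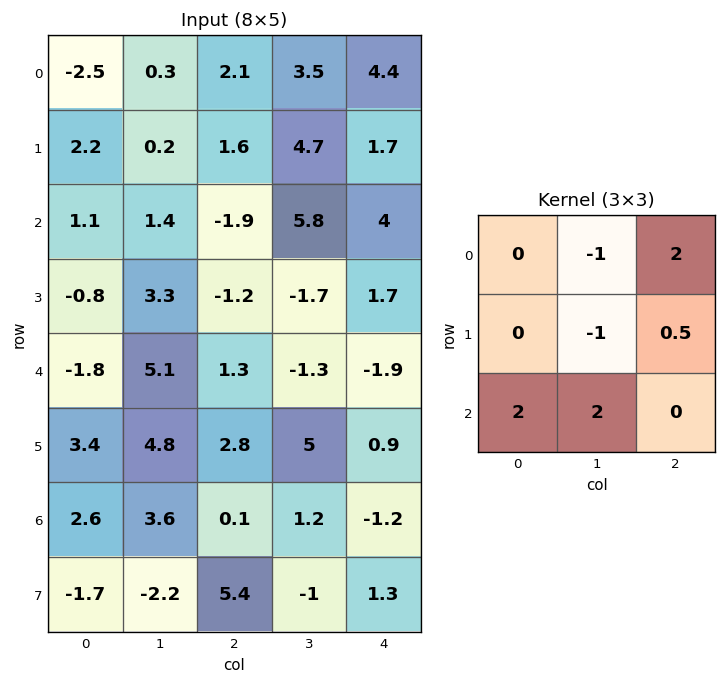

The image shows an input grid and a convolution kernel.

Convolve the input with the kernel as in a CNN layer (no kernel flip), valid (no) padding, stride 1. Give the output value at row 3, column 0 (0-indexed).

The receptive field on the input at this output position is [-0.8 3.3 -1.2 / -1.8 5.1 1.3 / 3.4 4.8 2.8]. Elementwise product with the kernel and sum: 3.3·-1 + -1.2·2 + 5.1·-1 + 1.3·0.5 + 3.4·2 + 4.8·2.

6.25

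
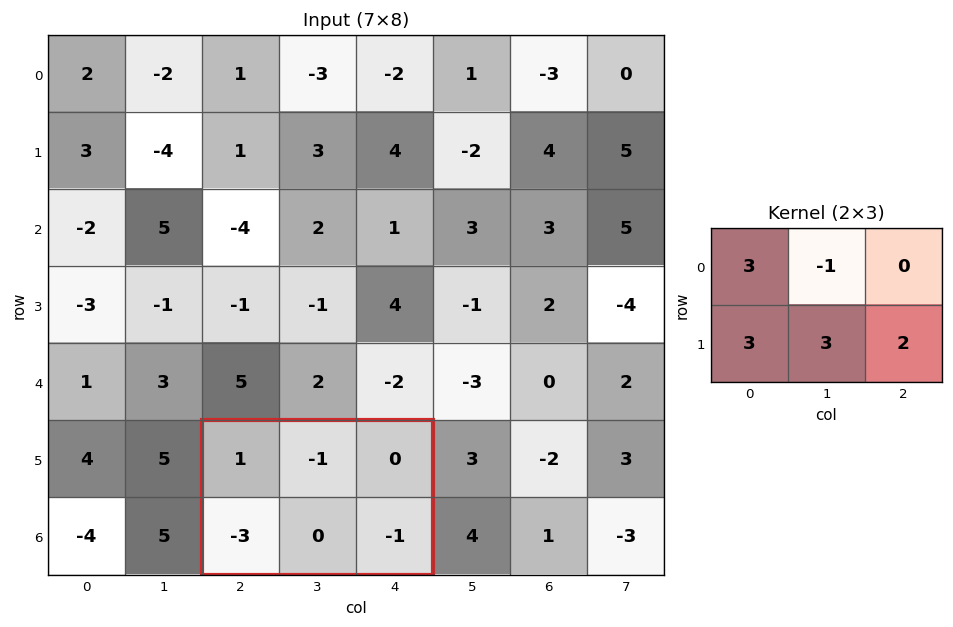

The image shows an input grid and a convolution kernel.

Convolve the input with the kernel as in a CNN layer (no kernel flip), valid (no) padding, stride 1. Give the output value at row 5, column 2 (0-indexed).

The receptive field on the input at this output position is [1 -1 0 / -3 0 -1]. Elementwise product with the kernel and sum: 1·3 + -1·-1 + -3·3 + 0·3 + -1·2.

-7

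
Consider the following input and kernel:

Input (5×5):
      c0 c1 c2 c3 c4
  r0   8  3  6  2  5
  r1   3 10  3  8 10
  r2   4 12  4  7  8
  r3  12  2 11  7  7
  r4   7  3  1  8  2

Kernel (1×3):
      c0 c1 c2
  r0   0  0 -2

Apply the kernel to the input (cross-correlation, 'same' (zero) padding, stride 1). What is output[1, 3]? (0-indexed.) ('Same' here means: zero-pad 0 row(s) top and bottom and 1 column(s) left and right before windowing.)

-20

The receptive field on the zero-padded input at this output position is [3 8 10]. Elementwise product with the kernel and sum: 10·-2.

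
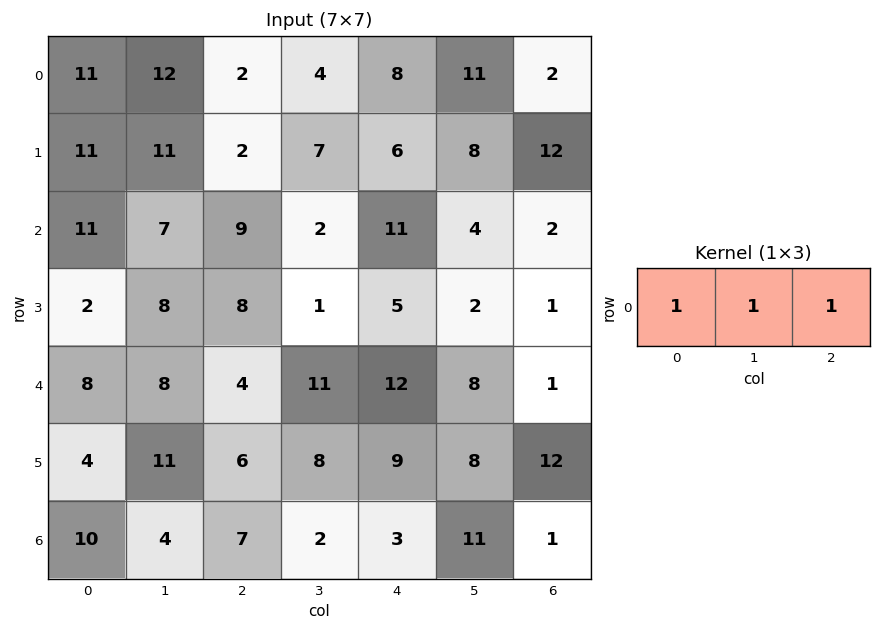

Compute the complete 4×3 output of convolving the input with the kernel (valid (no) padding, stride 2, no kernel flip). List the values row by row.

25 14 21
27 22 17
20 27 21
21 12 15

Output[0,0]: The receptive field on the input at this output position is [11 12 2]. Elementwise product with the kernel and sum: 11·1 + 12·1 + 2·1.
Output[0,1]: The receptive field on the input at this output position is [2 4 8]. Elementwise product with the kernel and sum: 2·1 + 4·1 + 8·1.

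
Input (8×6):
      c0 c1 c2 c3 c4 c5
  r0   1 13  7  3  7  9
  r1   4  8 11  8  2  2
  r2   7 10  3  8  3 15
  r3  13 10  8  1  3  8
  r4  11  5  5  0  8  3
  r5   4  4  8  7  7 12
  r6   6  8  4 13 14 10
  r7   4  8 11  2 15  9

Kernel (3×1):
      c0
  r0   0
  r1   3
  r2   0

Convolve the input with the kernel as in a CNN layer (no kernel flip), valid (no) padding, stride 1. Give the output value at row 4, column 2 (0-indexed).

The receptive field on the input at this output position is [5 / 8 / 4]. Elementwise product with the kernel and sum: 8·3.

24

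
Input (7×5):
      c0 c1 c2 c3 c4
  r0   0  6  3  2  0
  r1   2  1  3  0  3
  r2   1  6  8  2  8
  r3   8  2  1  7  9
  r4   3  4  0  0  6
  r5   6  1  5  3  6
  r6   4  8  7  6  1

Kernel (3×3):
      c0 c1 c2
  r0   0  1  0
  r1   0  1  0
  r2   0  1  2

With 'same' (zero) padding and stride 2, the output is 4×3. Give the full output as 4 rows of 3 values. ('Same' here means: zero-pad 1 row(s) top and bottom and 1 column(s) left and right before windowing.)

4 6 3
15 26 20
19 12 21
10 12 7

Output[0,0]: The receptive field on the zero-padded input at this output position is [0 0 0 / 0 0 6 / 0 2 1]. Elementwise product with the kernel and sum: 0·1 + 0·1 + 2·1 + 1·2.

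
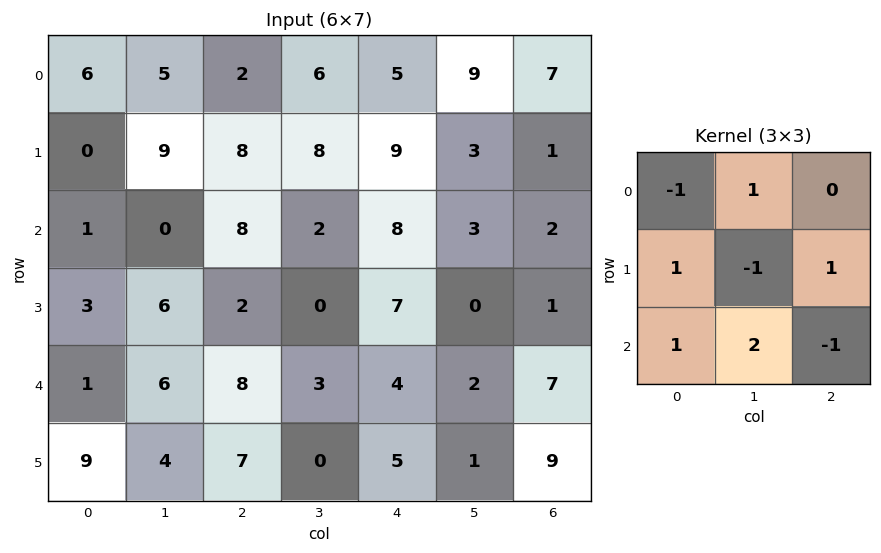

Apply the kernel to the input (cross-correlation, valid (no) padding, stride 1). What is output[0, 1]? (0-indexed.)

20

The receptive field on the input at this output position is [5 2 6 / 9 8 8 / 0 8 2]. Elementwise product with the kernel and sum: 5·-1 + 2·1 + 9·1 + 8·-1 + 8·1 + 0·1 + 8·2 + 2·-1.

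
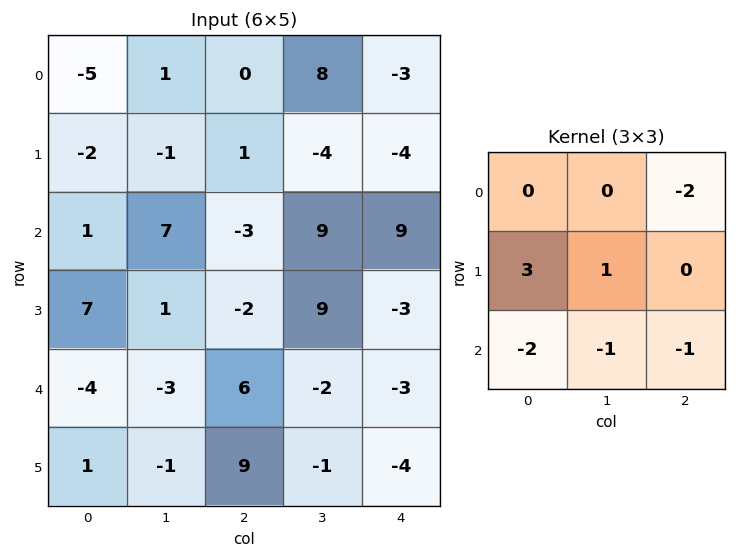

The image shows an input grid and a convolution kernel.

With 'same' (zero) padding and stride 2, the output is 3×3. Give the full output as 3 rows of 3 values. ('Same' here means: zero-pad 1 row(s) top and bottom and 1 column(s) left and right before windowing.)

Output[0,0]: The receptive field on the zero-padded input at this output position is [0 0 0 / 0 -5 1 / 0 -2 -1]. Elementwise product with the kernel and sum: 0·-2 + 0·3 + -5·1 + 0·-2 + -2·-1 + -1·-1.

-2 8 33
-5 17 21
-6 -27 -3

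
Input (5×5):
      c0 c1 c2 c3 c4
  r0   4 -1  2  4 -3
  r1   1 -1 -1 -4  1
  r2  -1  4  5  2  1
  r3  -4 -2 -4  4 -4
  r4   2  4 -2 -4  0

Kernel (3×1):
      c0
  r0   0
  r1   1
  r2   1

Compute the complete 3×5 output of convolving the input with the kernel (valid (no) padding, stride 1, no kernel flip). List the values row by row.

0 3 4 -2 2
-5 2 1 6 -3
-2 2 -6 0 -4

Output[0,0]: The receptive field on the input at this output position is [4 / 1 / -1]. Elementwise product with the kernel and sum: 1·1 + -1·1.
Output[0,1]: The receptive field on the input at this output position is [-1 / -1 / 4]. Elementwise product with the kernel and sum: -1·1 + 4·1.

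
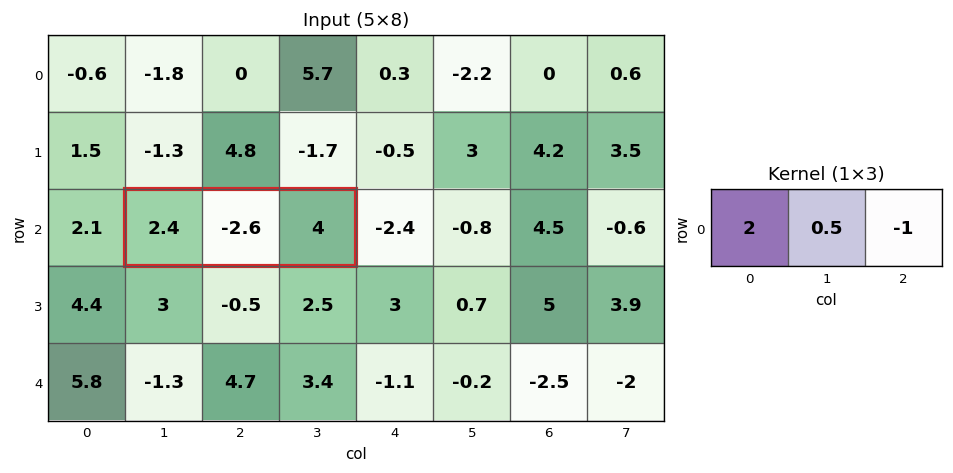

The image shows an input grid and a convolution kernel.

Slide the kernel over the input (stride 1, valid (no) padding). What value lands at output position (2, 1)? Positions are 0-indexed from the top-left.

The receptive field on the input at this output position is [2.4 -2.6 4]. Elementwise product with the kernel and sum: 2.4·2 + -2.6·0.5 + 4·-1.

-0.5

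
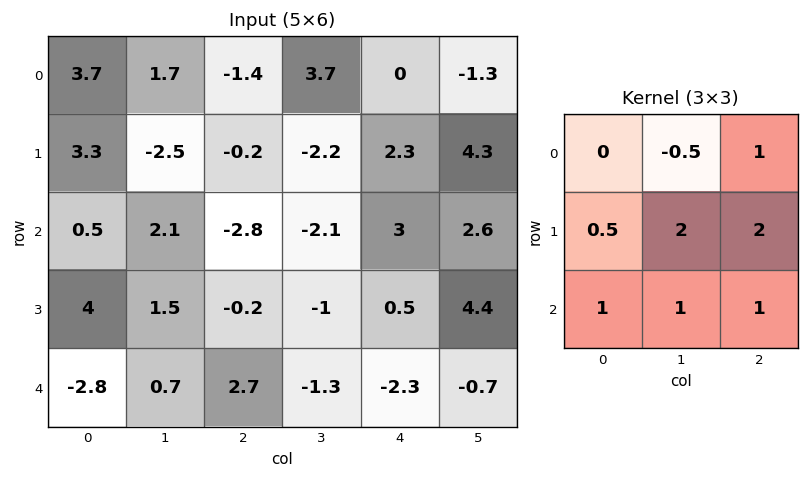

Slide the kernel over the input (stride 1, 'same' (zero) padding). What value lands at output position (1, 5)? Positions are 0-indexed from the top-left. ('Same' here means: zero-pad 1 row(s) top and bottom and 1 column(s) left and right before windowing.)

16

The receptive field on the zero-padded input at this output position is [0 -1.3 0 / 2.3 4.3 0 / 3 2.6 0]. Elementwise product with the kernel and sum: -1.3·-0.5 + 0·1 + 2.3·0.5 + 4.3·2 + 0·2 + 3·1 + 2.6·1 + 0·1.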